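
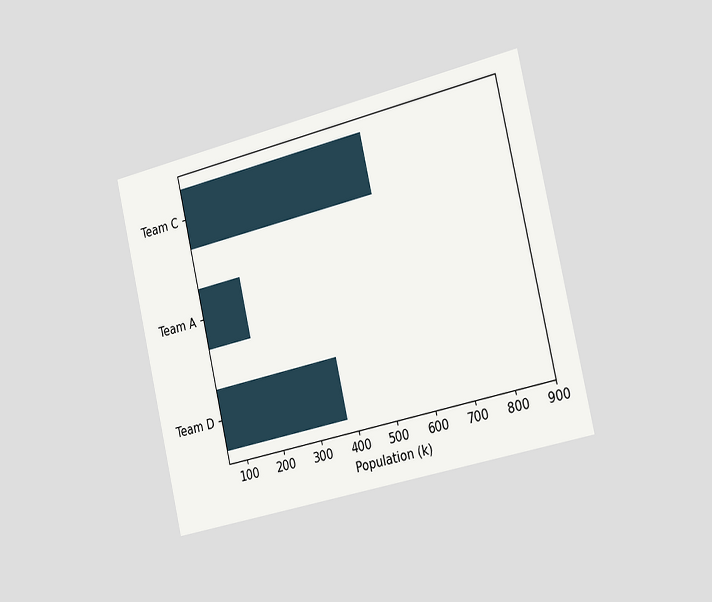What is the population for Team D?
The chart is tilted about 13° counter-clockwise and viewed slightly from the right. Reading along the chart's x-axis, the Team D bar reaches 378k.

378k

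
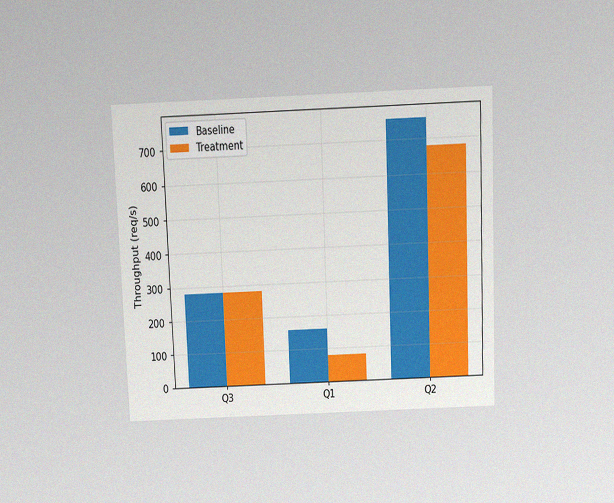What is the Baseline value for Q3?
The chart is tilted about 2° counter-clockwise and viewed slightly from above, with some photo noise. The Baseline bar at Q3 reaches 280req/s on the y-axis.

280req/s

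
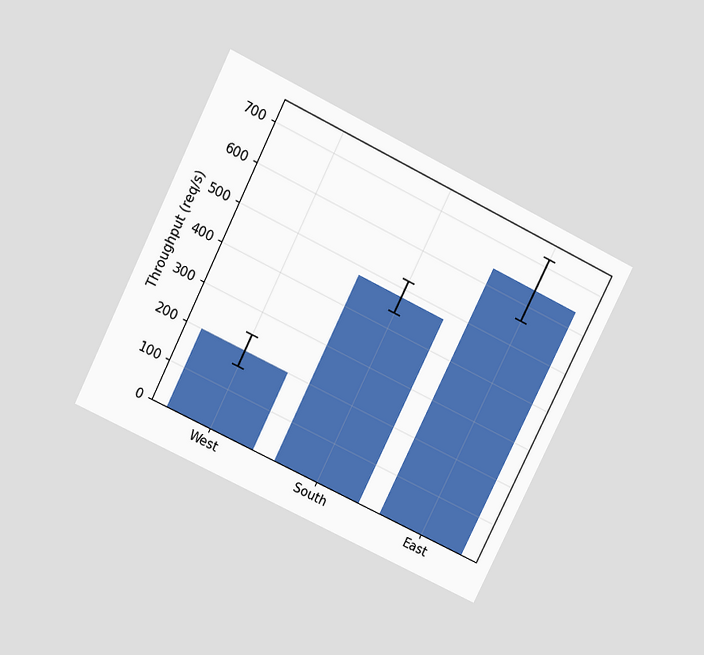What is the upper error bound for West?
240req/s

The chart is tilted about 26° clockwise and viewed at a slight angle. The West bar's upper whisker reaches 240req/s.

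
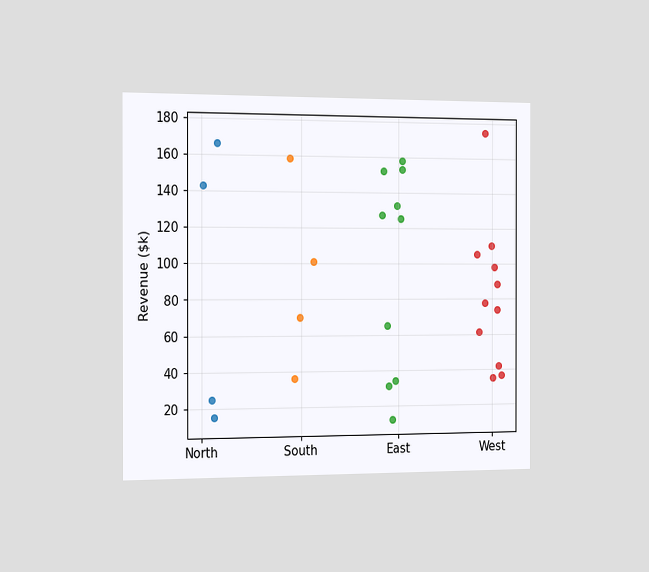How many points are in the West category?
11

The chart is viewed slightly from the left. Counting the markers in the West column gives 11.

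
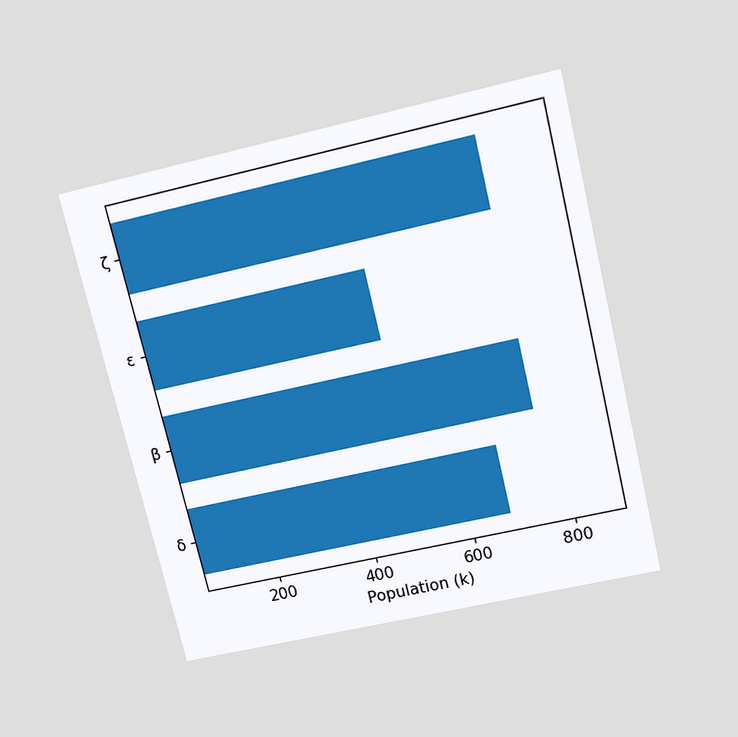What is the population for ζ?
The chart is tilted about 13° counter-clockwise and viewed slightly from above. Reading along the chart's x-axis, the ζ bar reaches 765k.

765k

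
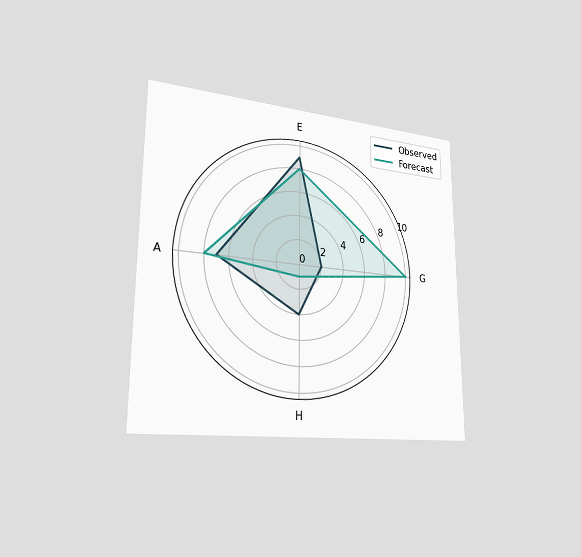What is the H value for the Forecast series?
The chart is viewed slightly from the left. On the H axis, Forecast reaches 1.

1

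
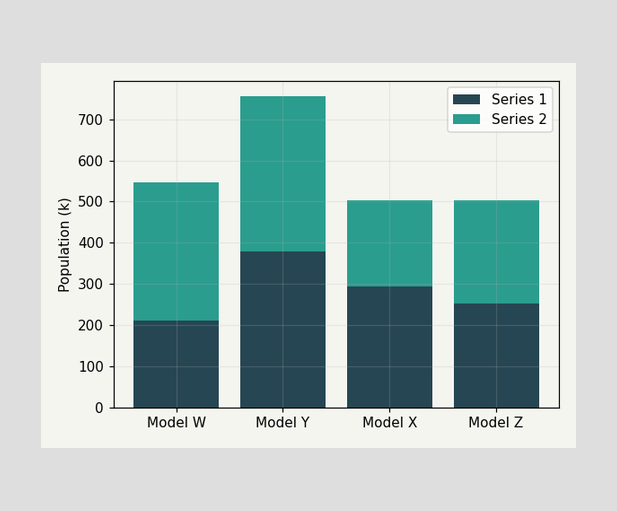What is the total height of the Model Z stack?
The Model Z stack's top reaches 504k on the y-axis.

504k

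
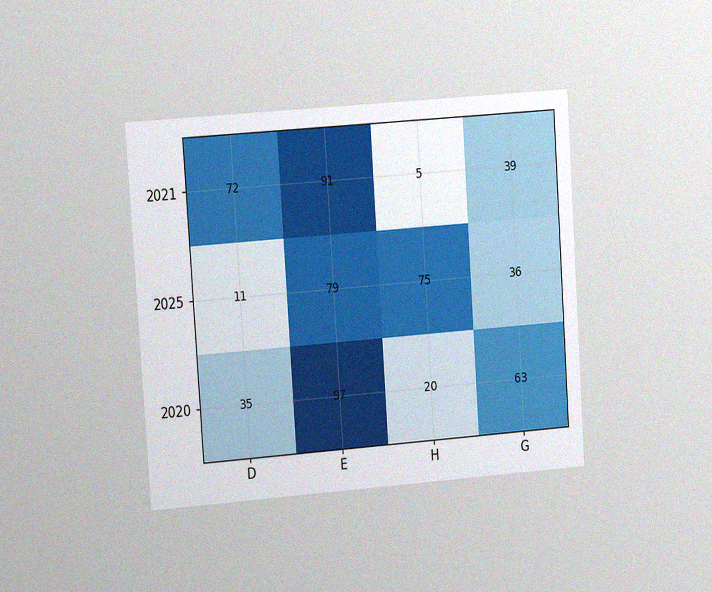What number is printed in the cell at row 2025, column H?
75

The chart is tilted about 4° counter-clockwise and viewed slightly from the left, with some photo noise. The (2025, H) cell reads 75.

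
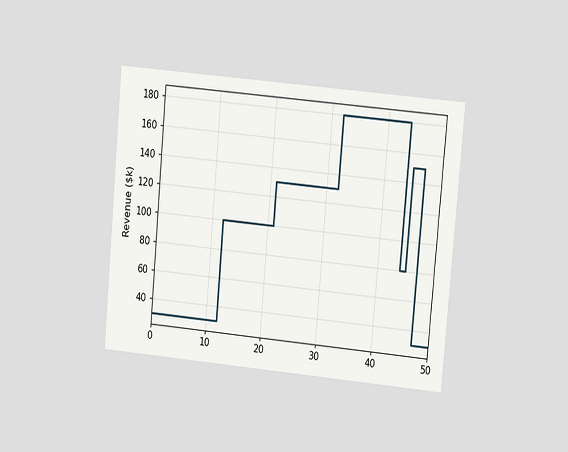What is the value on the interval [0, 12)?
$30k

The chart is tilted about 5° clockwise and viewed at a slight angle. On [0, 12) the step sits at $30k.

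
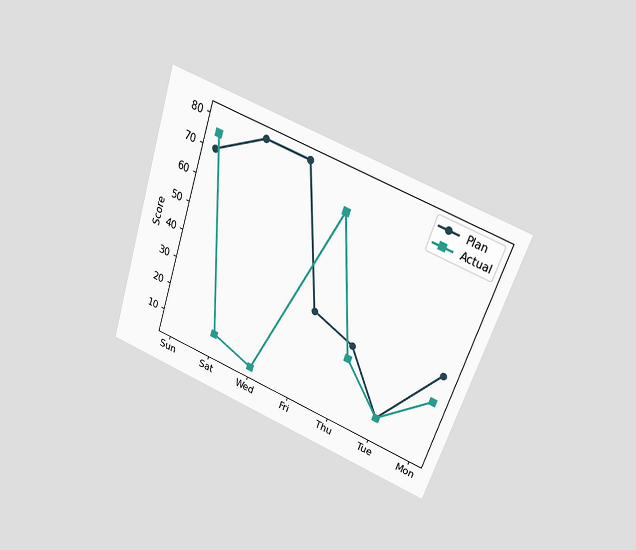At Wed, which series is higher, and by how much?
Plan, by 75

The chart is tilted about 19° clockwise and viewed slightly from above. At Wed, Plan sits above the other line by 75.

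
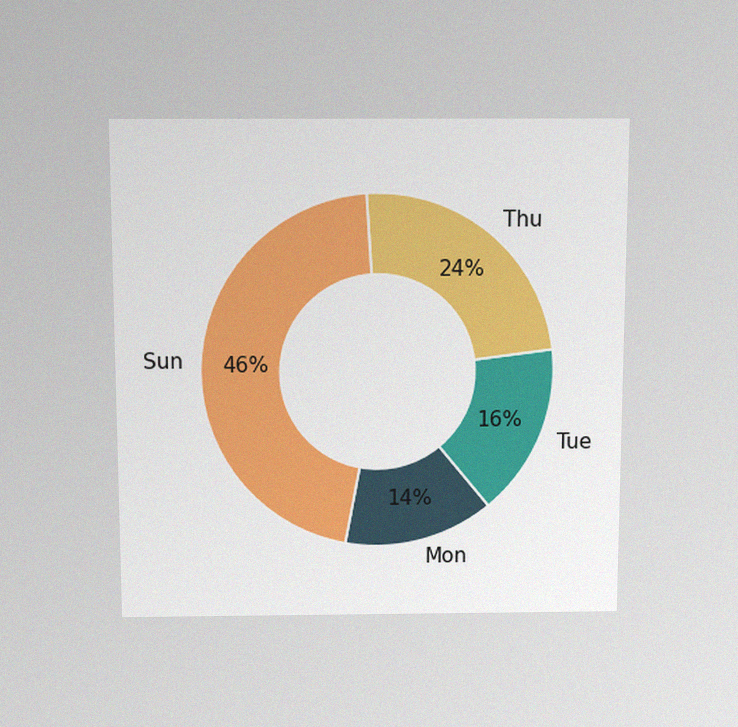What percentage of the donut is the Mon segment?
14%

The chart is viewed slightly from above, with some photo noise. The Mon segment takes up 14% of the ring.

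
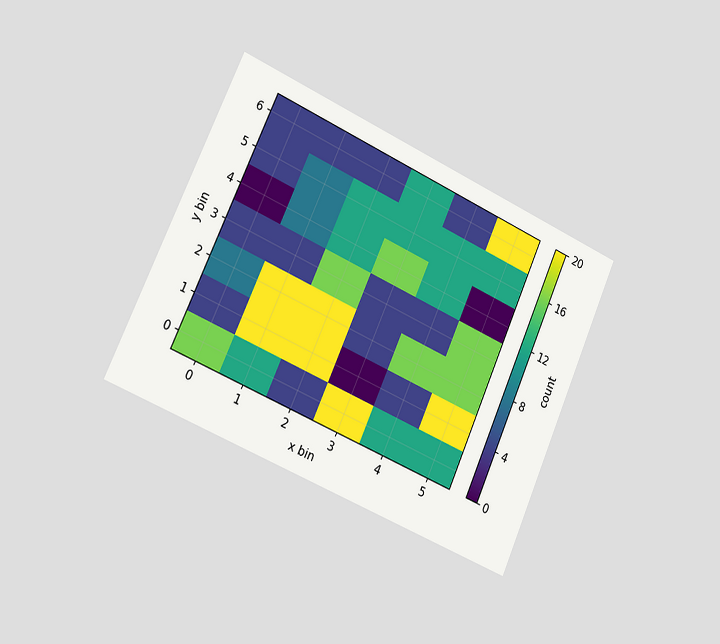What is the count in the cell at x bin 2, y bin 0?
The chart is tilted about 24° clockwise and viewed slightly from the left. Matching the cell (2, 0) against the colorbar gives 4.

4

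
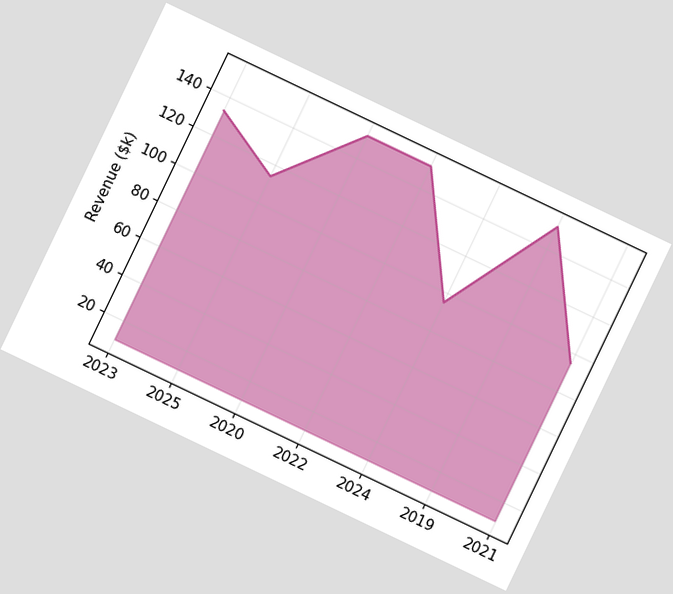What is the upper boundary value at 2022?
The chart is tilted about 26° clockwise. At 2022 the upper boundary is at $152k.

$152k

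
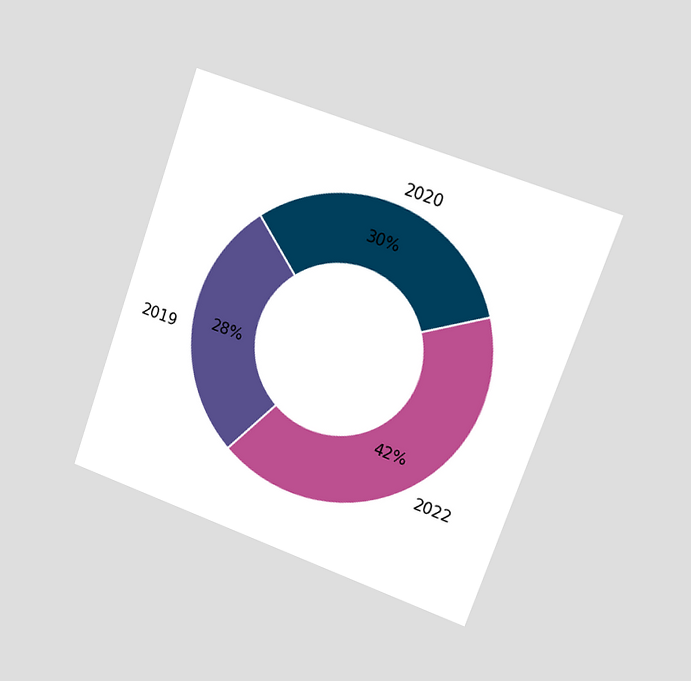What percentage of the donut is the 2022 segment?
42%

The chart is tilted about 19° clockwise and viewed slightly from the right. The 2022 segment takes up 42% of the ring.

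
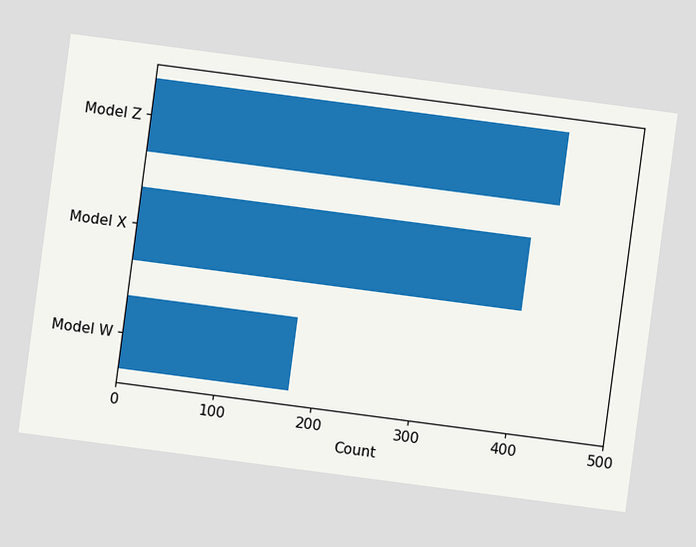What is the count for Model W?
The chart is tilted about 7° clockwise. Reading along the chart's x-axis, the Model W bar reaches 175.

175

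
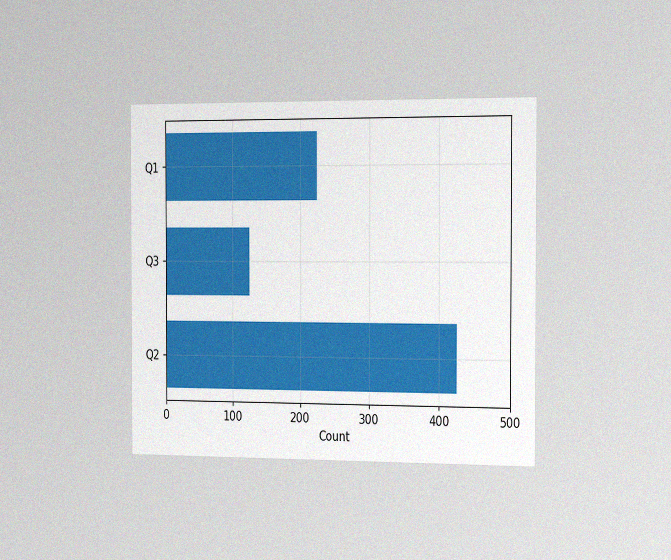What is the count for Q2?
425

The chart is viewed slightly from the right, with some photo noise. Reading along the chart's x-axis, the Q2 bar reaches 425.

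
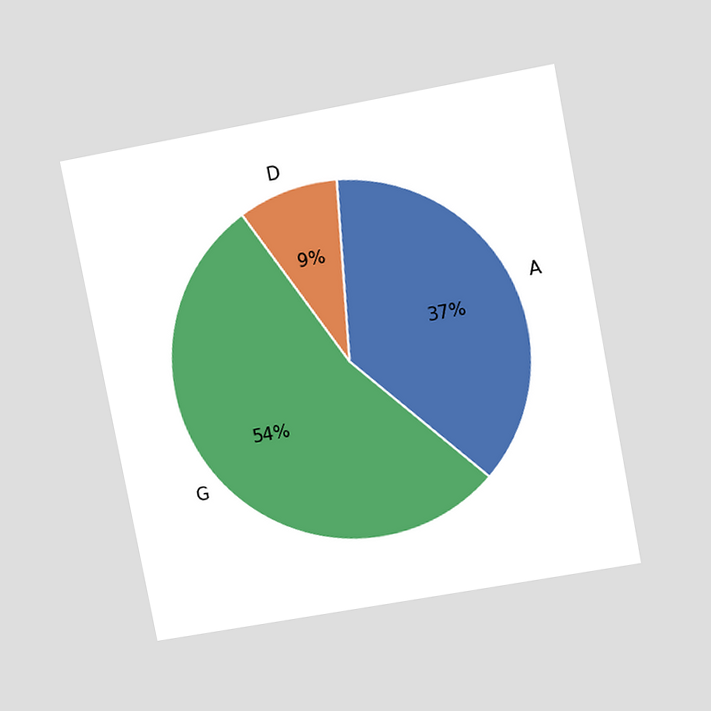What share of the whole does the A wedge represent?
37%

The chart is tilted about 11° counter-clockwise and viewed at a slight angle. The A slice takes up 37% of the pie.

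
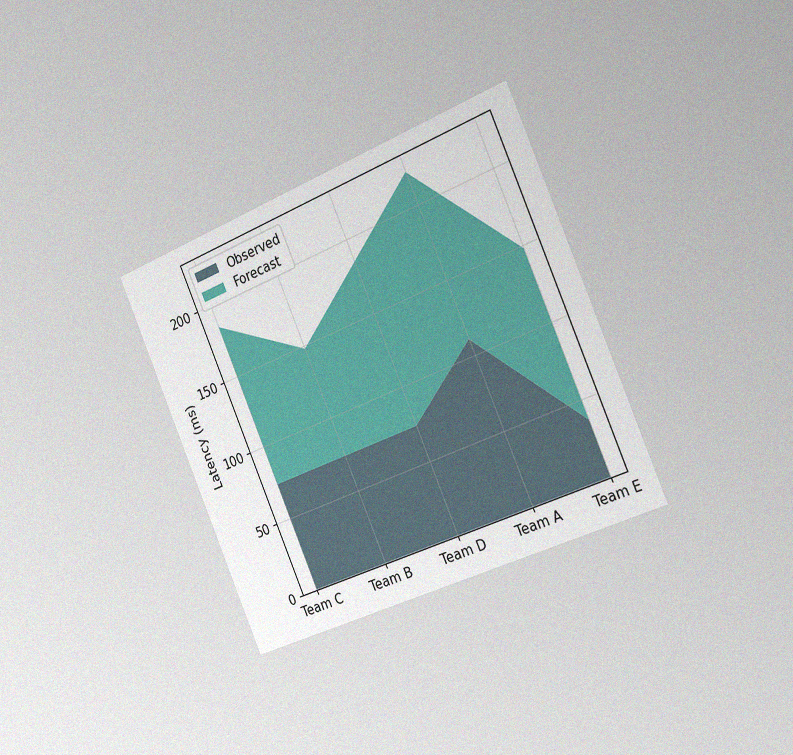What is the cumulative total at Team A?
222ms

The chart is tilted about 24° counter-clockwise and viewed slightly from the right, with some photo noise. The stacked total at Team A reaches 222ms.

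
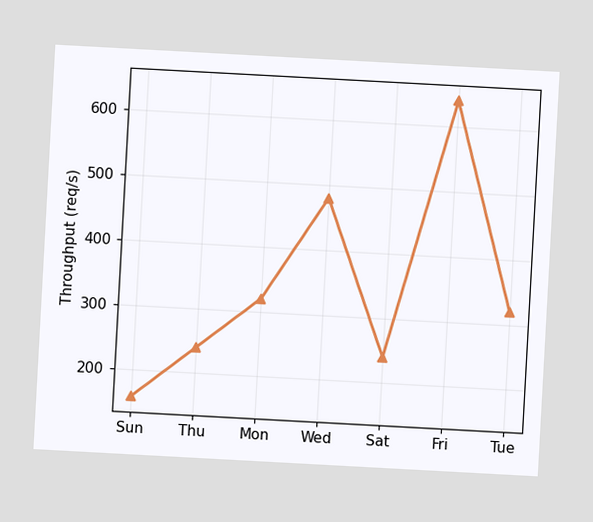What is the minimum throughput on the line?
The chart is tilted about 3° clockwise. The lowest point is at Sun, and reading across to the y-axis gives 160req/s.

160req/s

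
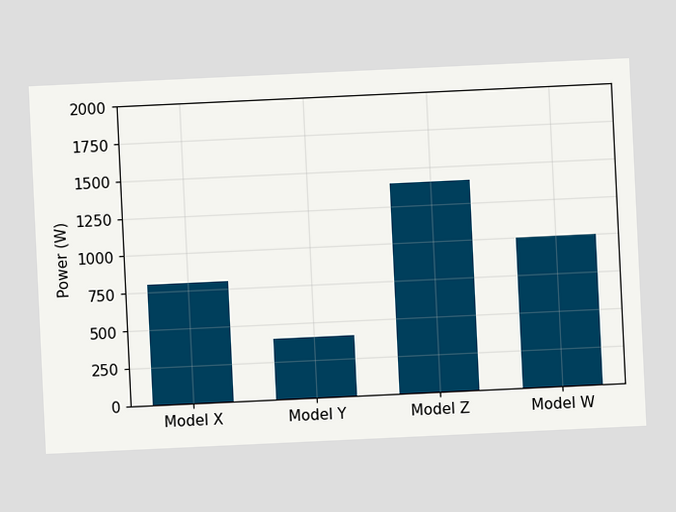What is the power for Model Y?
The chart is tilted about 3° counter-clockwise. Reading along the chart's y-axis, the Model Y bar reaches 400W.

400W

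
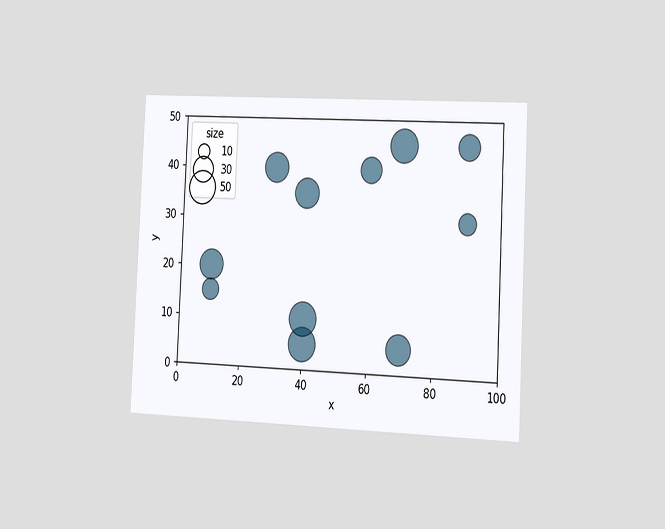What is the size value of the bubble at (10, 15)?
20

The chart is tilted about 3° clockwise and viewed slightly from the right. Matching the bubble at (10, 15) against the size legend gives 20.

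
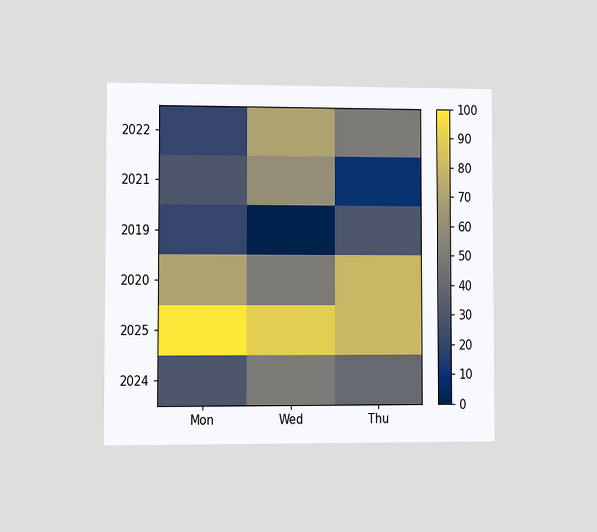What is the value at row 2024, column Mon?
30

The chart is viewed at a slight angle. Matching cell (2024, Mon) against the colorbar gives 30.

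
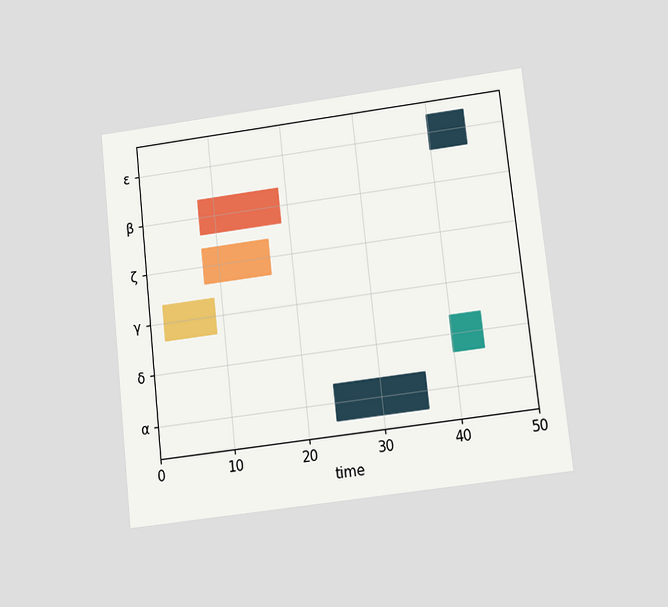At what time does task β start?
8

The chart is tilted about 6° counter-clockwise and viewed slightly from below. The β bar begins at t=8.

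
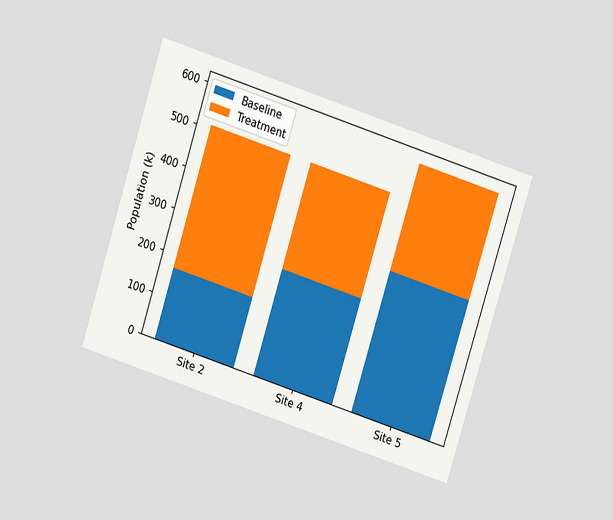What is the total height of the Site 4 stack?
The chart is tilted about 18° clockwise and viewed slightly from above. The Site 4 stack's top reaches 510k on the y-axis.

510k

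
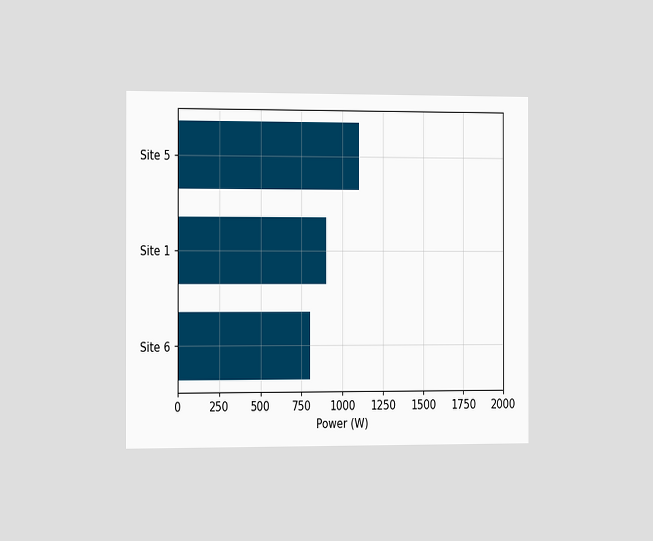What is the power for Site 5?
1100W

The chart is viewed slightly from the left. Reading along the chart's x-axis, the Site 5 bar reaches 1100W.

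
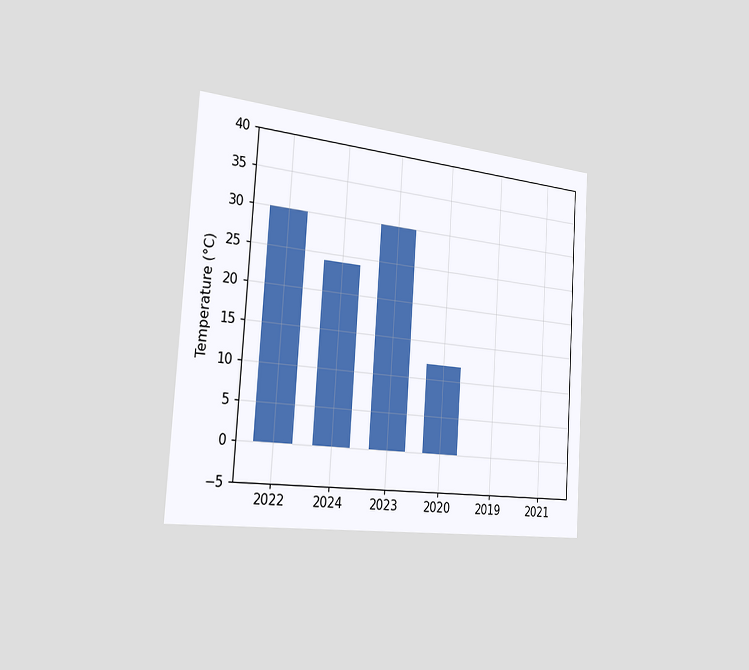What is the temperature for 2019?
0°C

The chart is tilted about 4° clockwise and viewed slightly from the left. Reading along the chart's y-axis, the 2019 bar reaches 0°C.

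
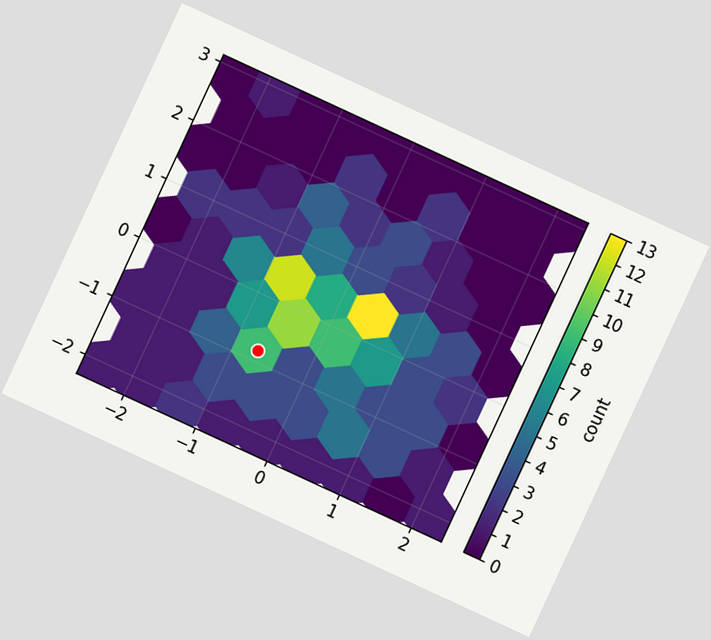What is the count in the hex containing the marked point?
The chart is tilted about 25° clockwise. The marked hex reads 9 on the colorbar.

9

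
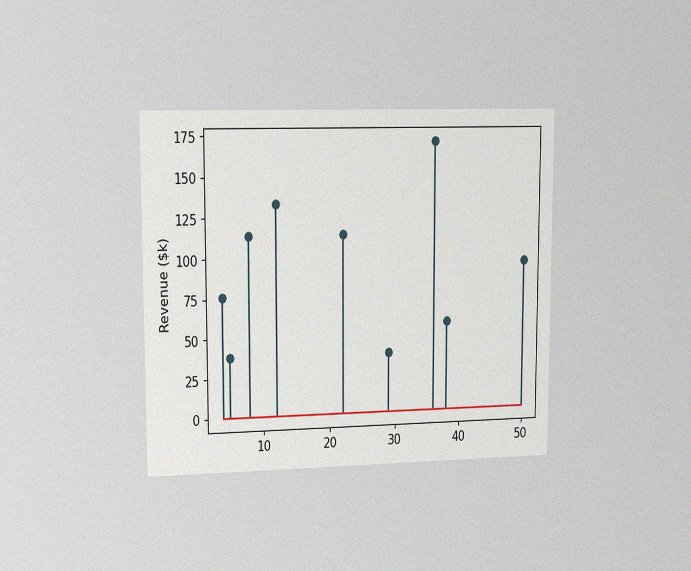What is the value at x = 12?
$133k

The chart is viewed slightly from the left, with some photo noise. The stem at x=12 reaches $133k.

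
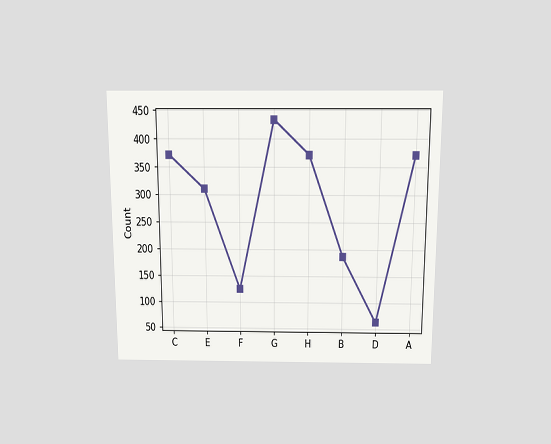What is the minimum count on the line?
The chart is viewed slightly from above. The lowest point is at D, and reading across to the y-axis gives 62.

62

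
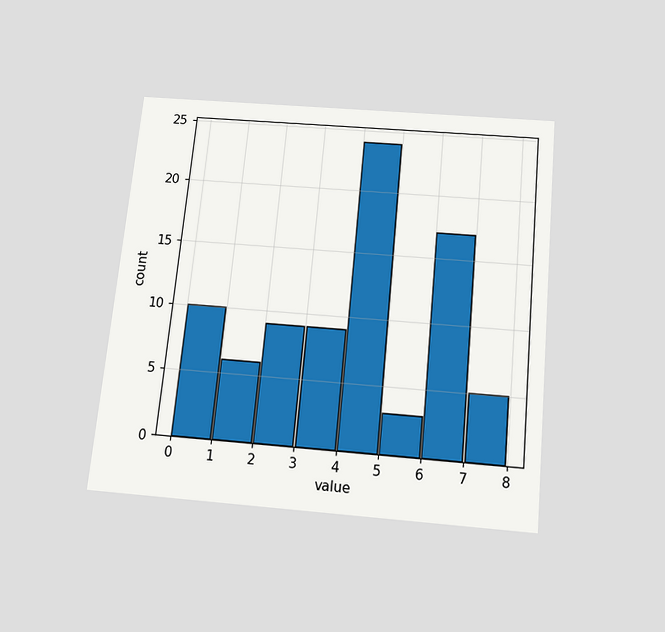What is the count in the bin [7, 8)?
5

The chart is tilted about 5° clockwise and viewed slightly from below. The [7, 8) bin has height 5.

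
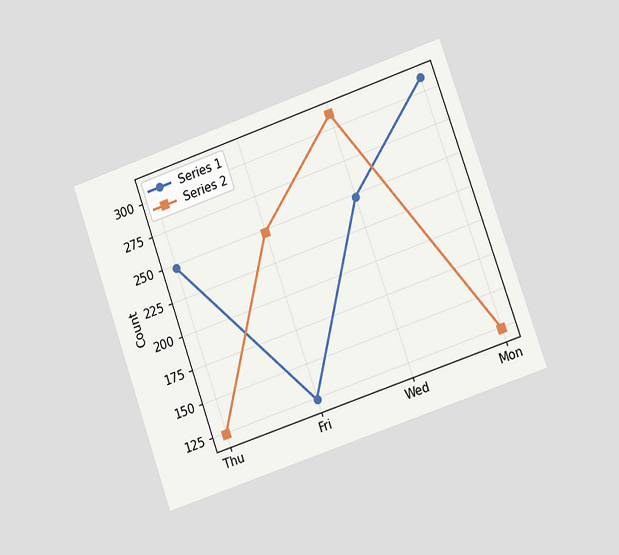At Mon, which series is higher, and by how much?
The chart is tilted about 19° counter-clockwise and viewed at a slight angle. At Mon, Series 1 sits above the other line by 186.

Series 1, by 186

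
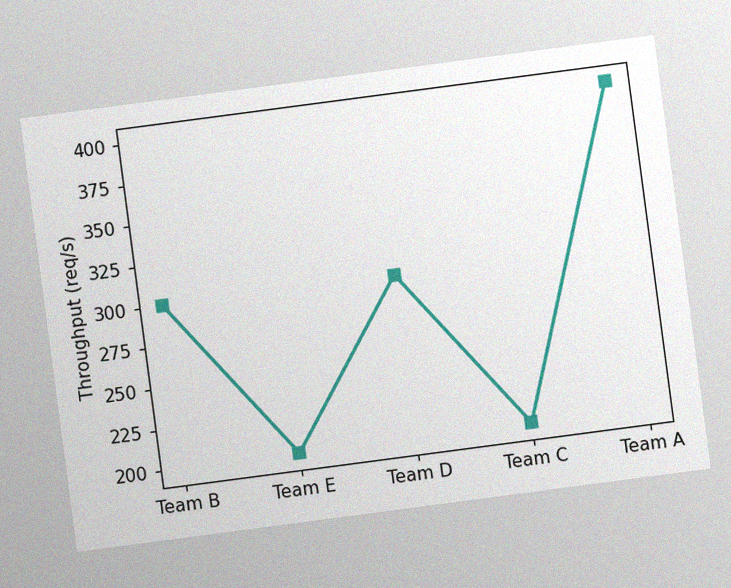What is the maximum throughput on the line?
400req/s

The chart is tilted about 8° counter-clockwise, with some photo noise. The highest point is at Team A, and reading across to the y-axis gives 400req/s.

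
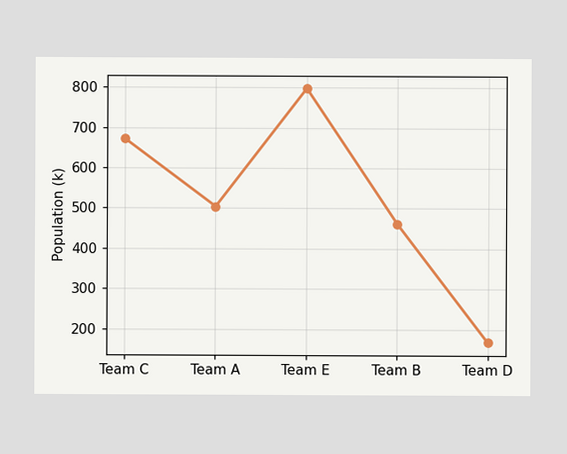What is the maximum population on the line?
798k

The highest point is at Team E, and reading across to the y-axis gives 798k.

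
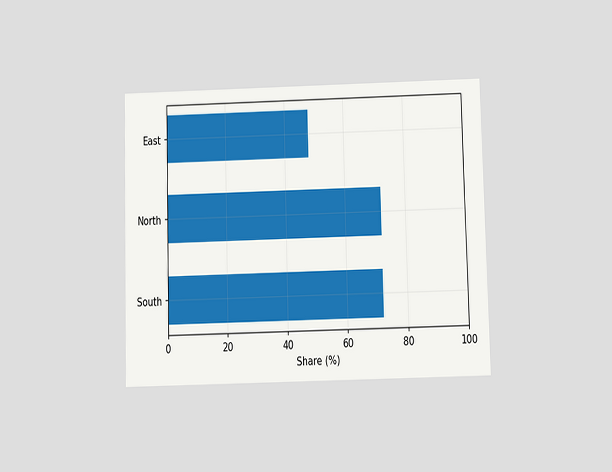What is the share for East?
48%

The chart is viewed at a slight angle. Reading along the chart's x-axis, the East bar reaches 48%.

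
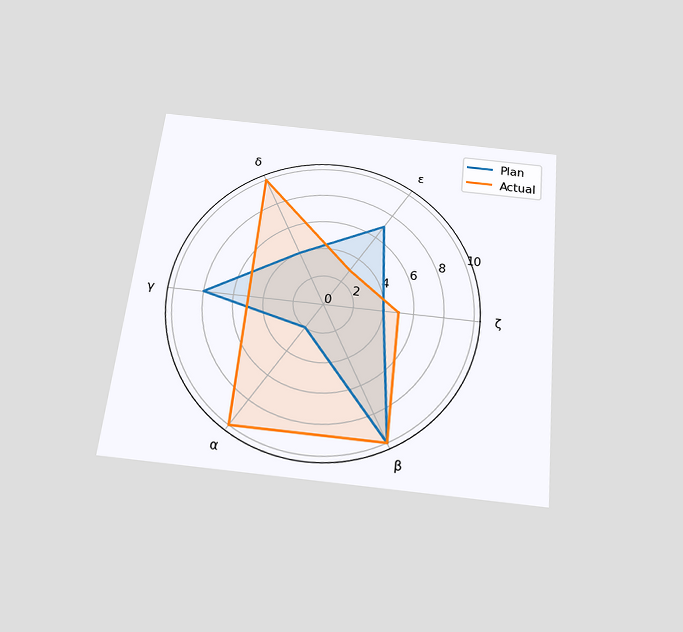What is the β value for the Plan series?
10

The chart is tilted about 6° clockwise and viewed slightly from below. On the β axis, Plan reaches 10.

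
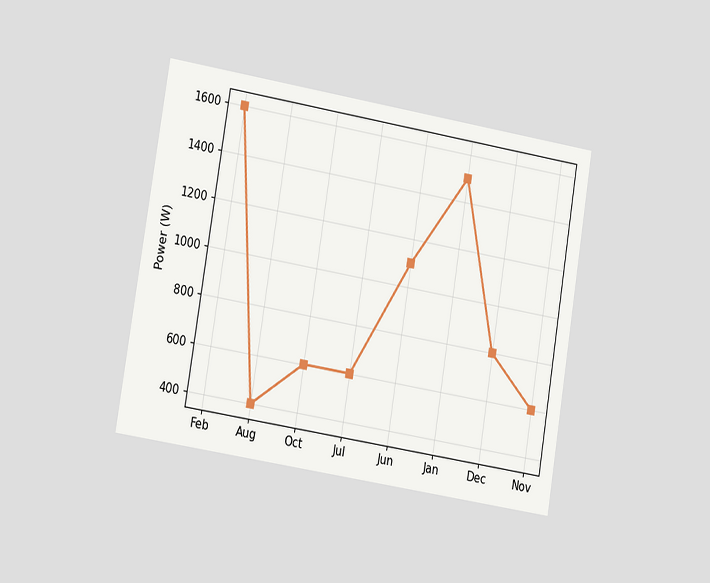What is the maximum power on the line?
The chart is tilted about 9° clockwise and viewed slightly from the left. The highest point is at Feb, and reading across to the y-axis gives 1600W.

1600W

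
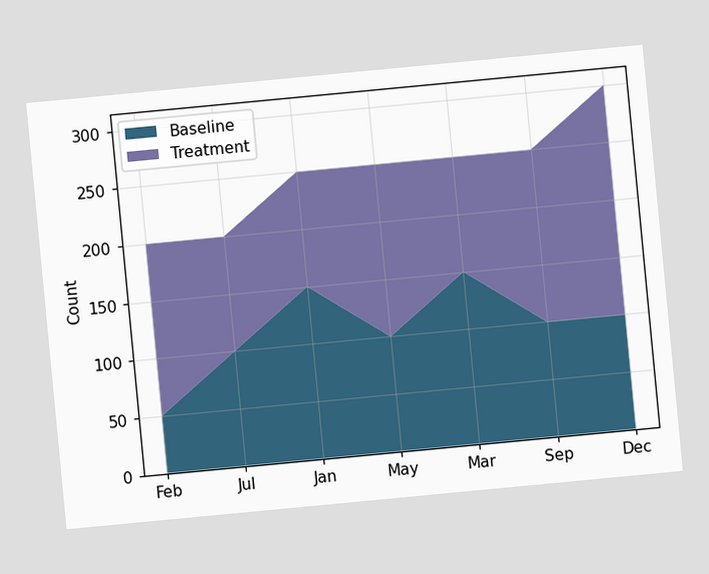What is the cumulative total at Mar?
The chart is tilted about 5° counter-clockwise. The stacked total at Mar reaches 250.

250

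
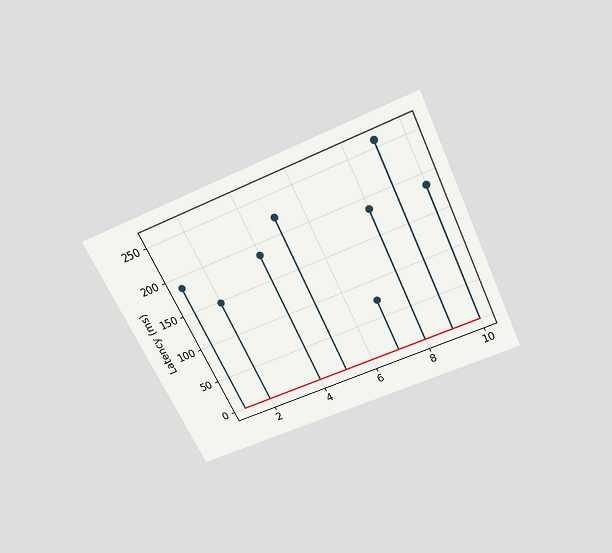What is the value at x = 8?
The chart is tilted about 25° counter-clockwise and viewed slightly from above. The stem at x=8 reaches 185ms.

185ms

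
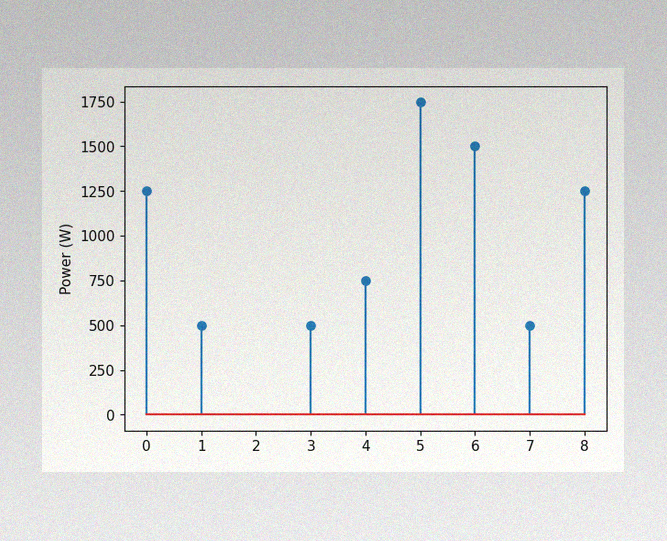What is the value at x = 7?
500W

The image has some photo noise and uneven lighting. The stem at x=7 reaches 500W.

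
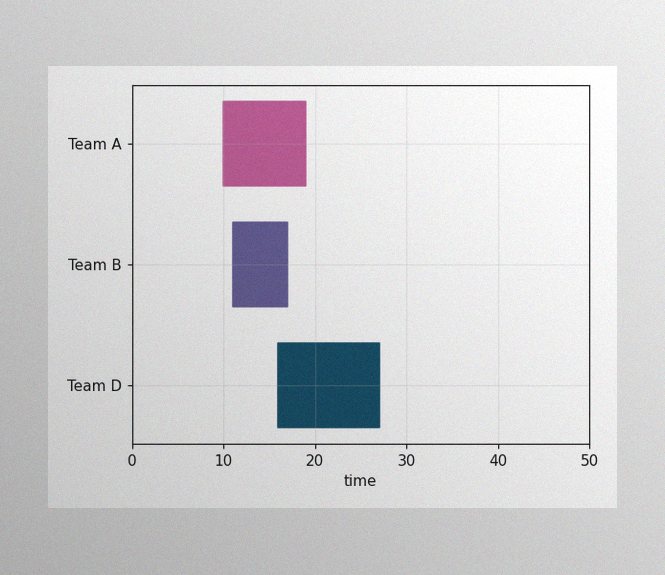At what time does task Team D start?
The image has some photo noise and uneven lighting. The Team D bar begins at t=16.

16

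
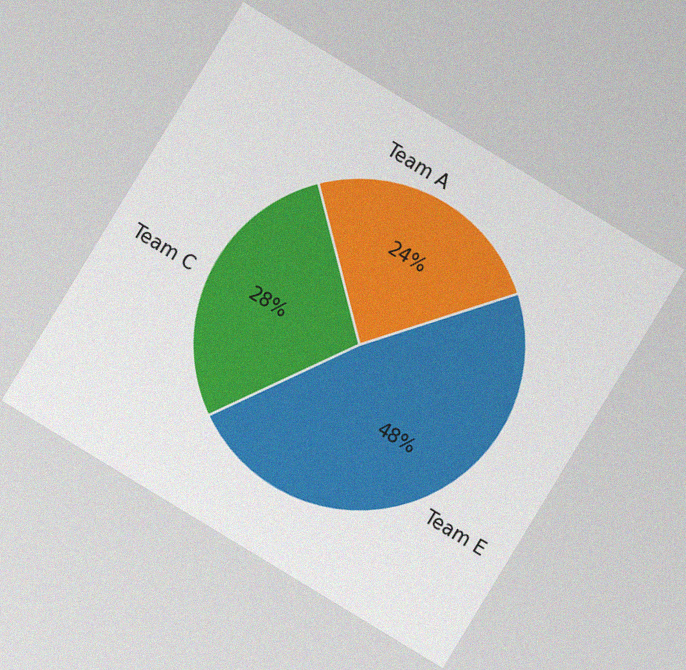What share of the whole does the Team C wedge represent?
28%

The chart is tilted about 31° clockwise, with some photo noise. The Team C slice takes up 28% of the pie.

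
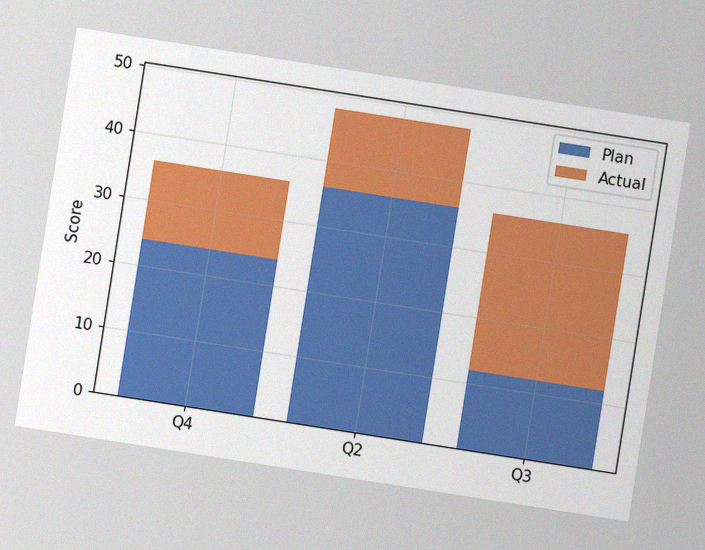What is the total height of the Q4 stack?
The chart is tilted about 9° clockwise, with some photo noise. The Q4 stack's top reaches 36 on the y-axis.

36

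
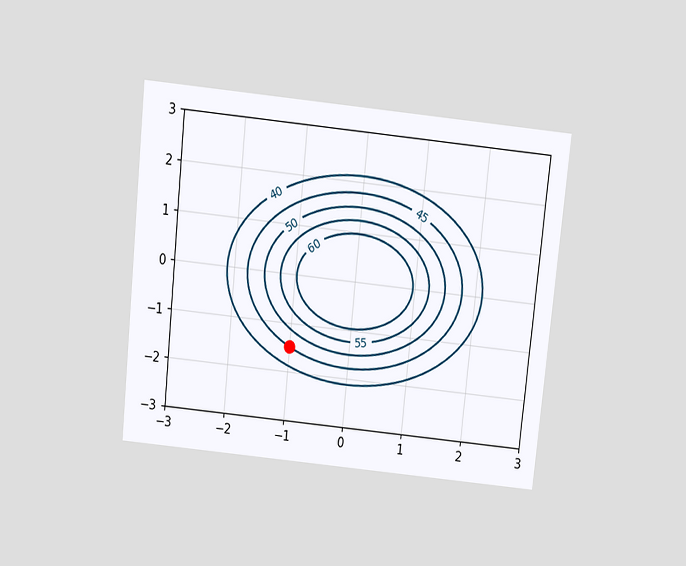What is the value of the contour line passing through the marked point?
45

The chart is tilted about 6° clockwise and viewed slightly from above. The marked point sits on the contour labelled 45.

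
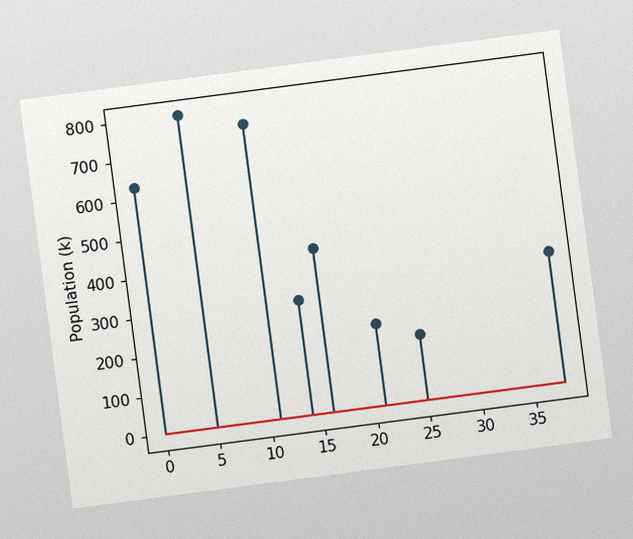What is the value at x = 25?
168k

The chart is tilted about 7° counter-clockwise, with some photo noise. The stem at x=25 reaches 168k.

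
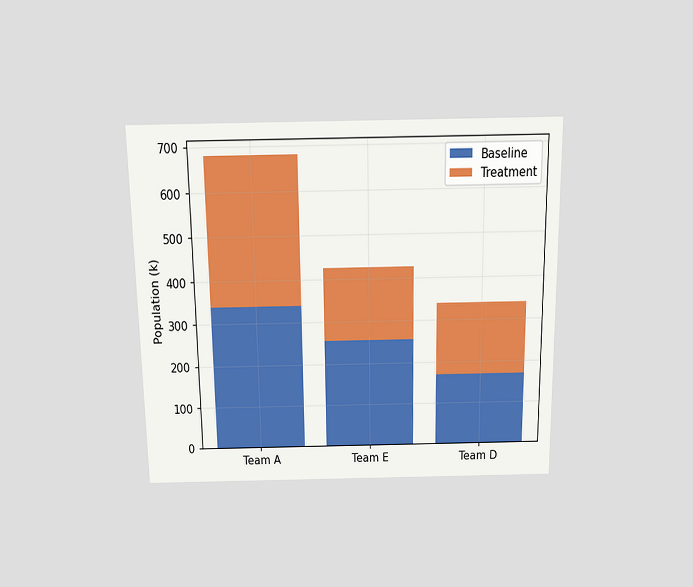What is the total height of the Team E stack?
425k

The chart is viewed slightly from above. The Team E stack's top reaches 425k on the y-axis.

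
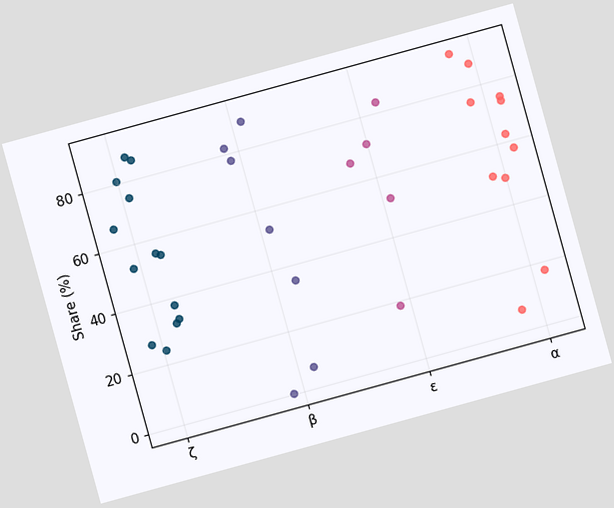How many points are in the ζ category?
The chart is tilted about 15° counter-clockwise. Counting the markers in the ζ column gives 13.

13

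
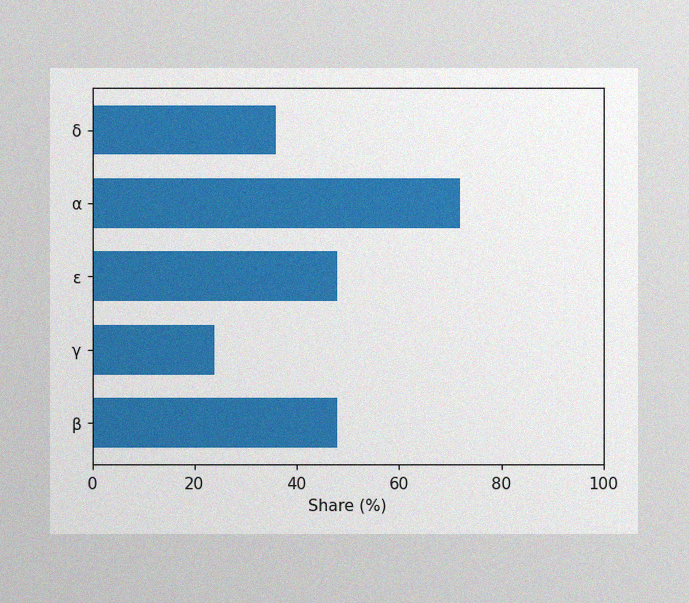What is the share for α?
72%

The image has some photo noise and uneven lighting. Reading along the chart's x-axis, the α bar reaches 72%.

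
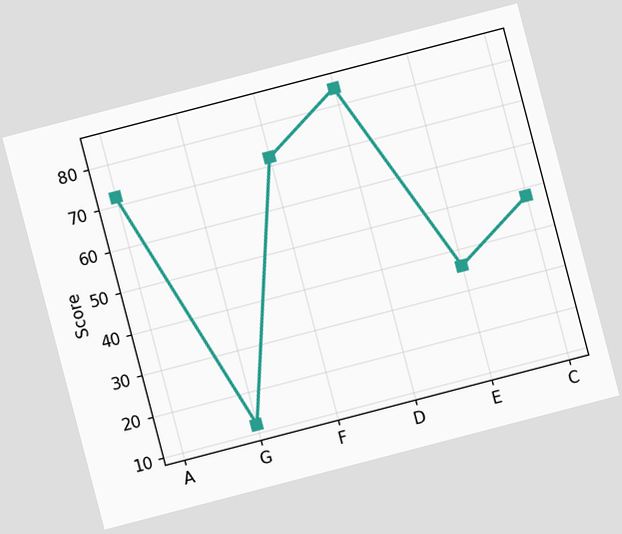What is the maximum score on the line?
84

The chart is tilted about 15° counter-clockwise. The highest point is at D, and reading across to the y-axis gives 84.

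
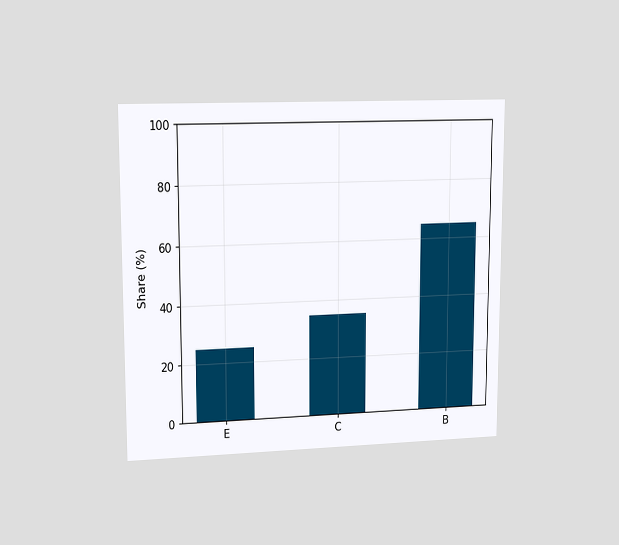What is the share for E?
The chart is viewed at a slight angle. Reading along the chart's y-axis, the E bar reaches 25%.

25%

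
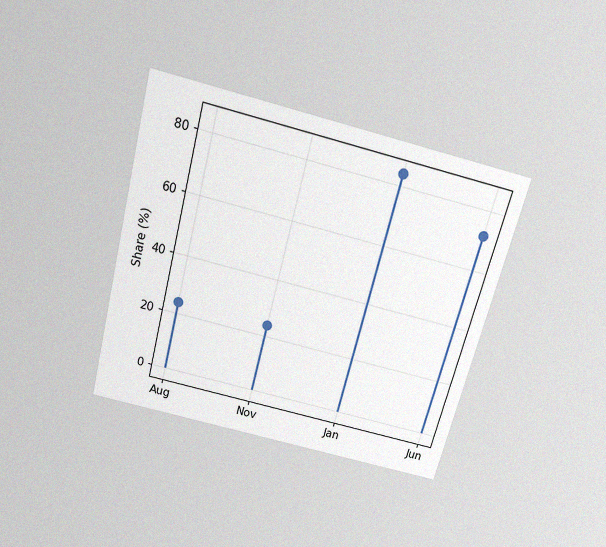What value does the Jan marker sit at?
84%

The chart is tilted about 15° clockwise and viewed slightly from above, with some photo noise. The Jan marker sits at 84%.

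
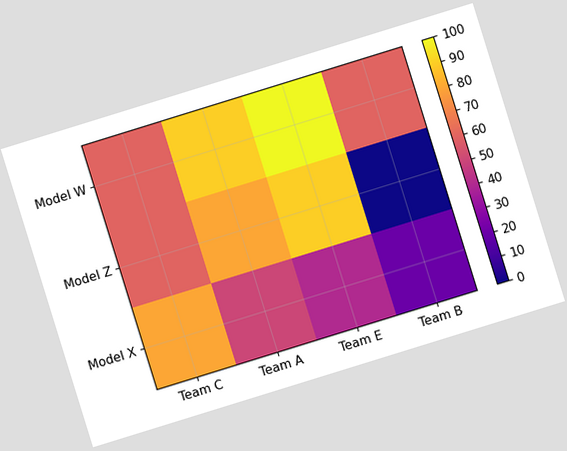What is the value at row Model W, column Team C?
60

The chart is tilted about 17° counter-clockwise. Matching cell (Model W, Team C) against the colorbar gives 60.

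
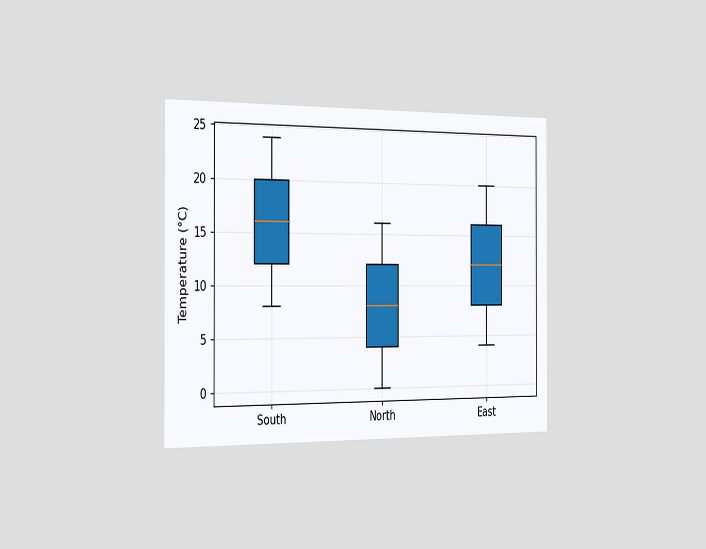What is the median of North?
The chart is viewed slightly from the left. The median line in the North box sits at 8°C.

8°C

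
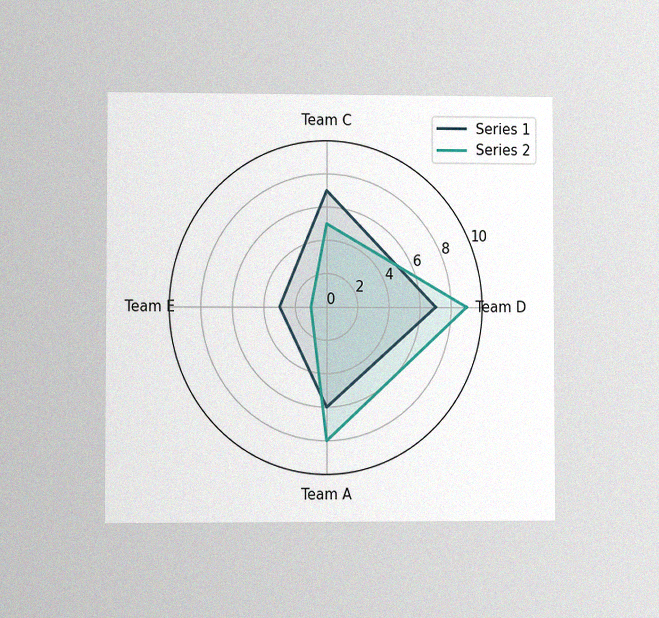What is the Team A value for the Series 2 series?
The chart is viewed at a slight angle, with some photo noise. On the Team A axis, Series 2 reaches 8.

8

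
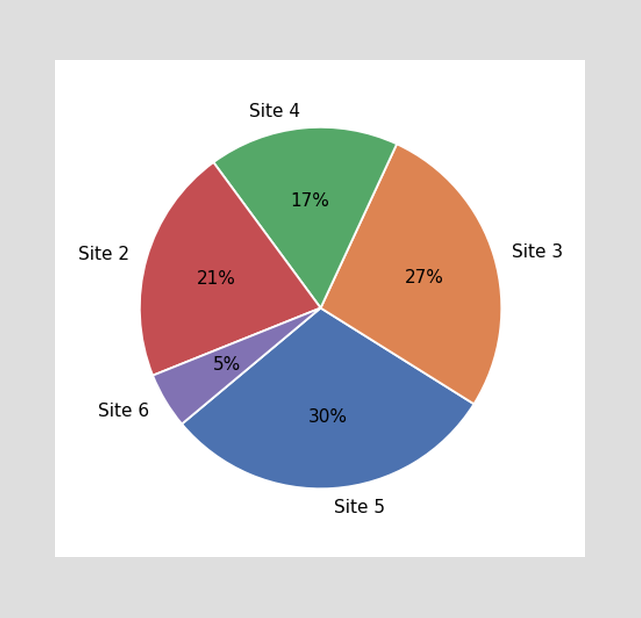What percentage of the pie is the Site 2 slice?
The Site 2 slice takes up 21% of the pie.

21%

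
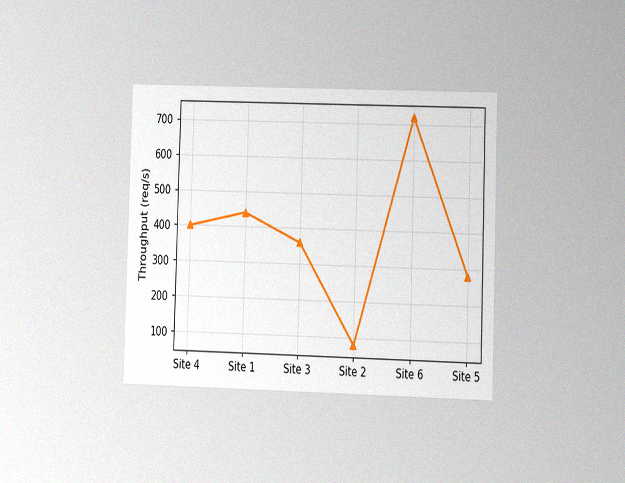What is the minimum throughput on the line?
80req/s

The chart is viewed slightly from the right, with some photo noise. The lowest point is at Site 2, and reading across to the y-axis gives 80req/s.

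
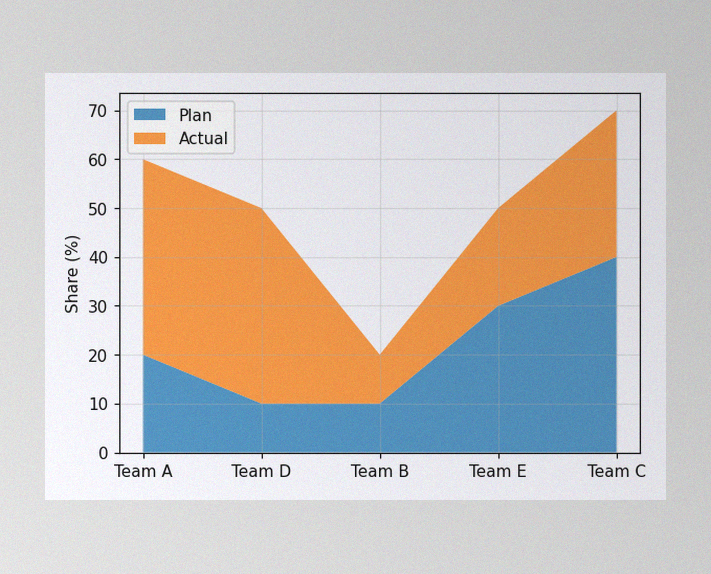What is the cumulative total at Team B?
20%

The image has some photo noise and uneven lighting. The stacked total at Team B reaches 20%.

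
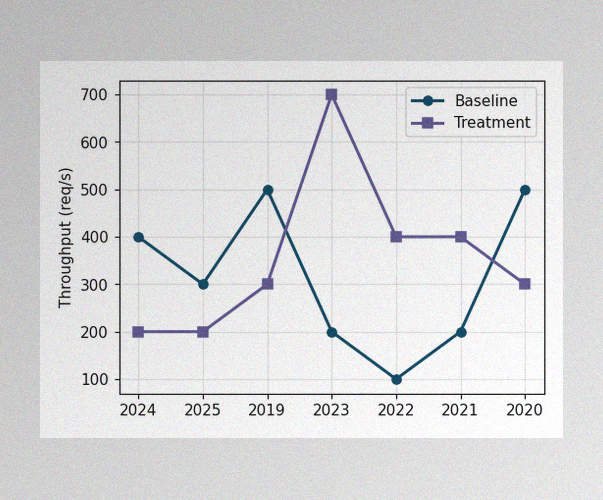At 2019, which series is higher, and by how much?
The image has some photo noise and uneven lighting. At 2019, Baseline sits above the other line by 200req/s.

Baseline, by 200req/s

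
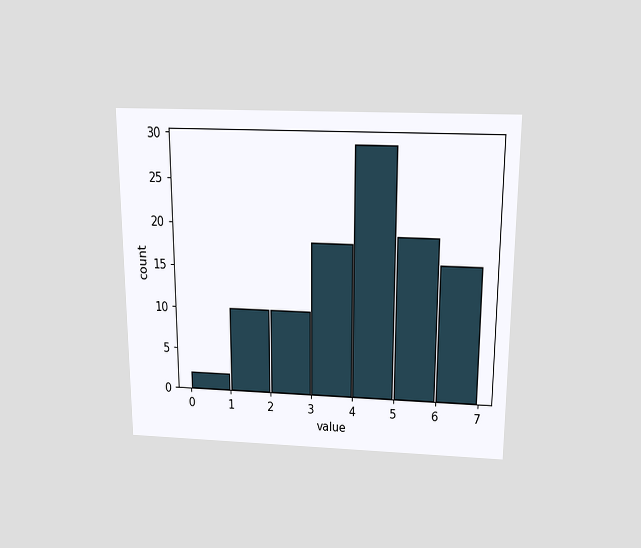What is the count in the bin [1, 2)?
10

The chart is viewed slightly from above. The [1, 2) bin has height 10.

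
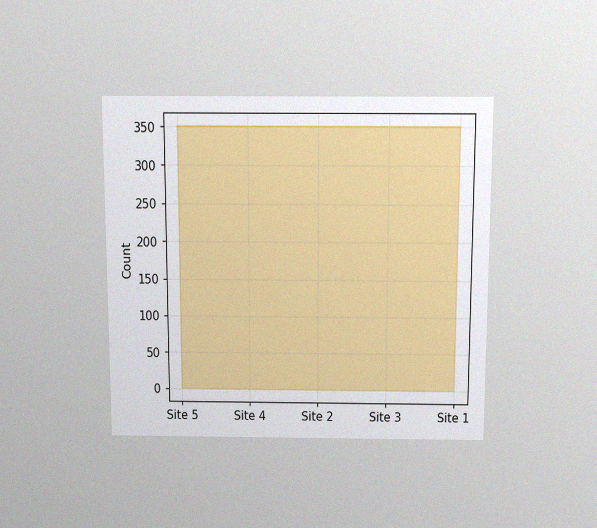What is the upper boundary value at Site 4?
The chart is viewed slightly from above, with some photo noise. At Site 4 the upper boundary is at 350.

350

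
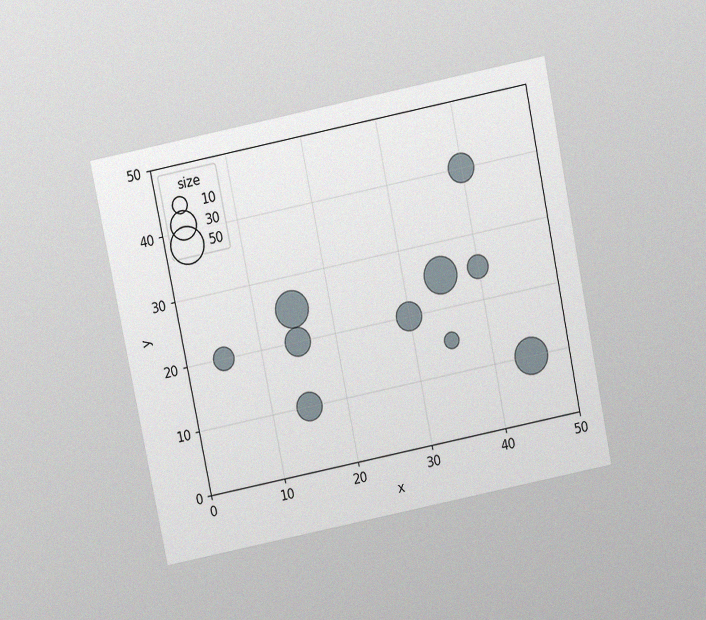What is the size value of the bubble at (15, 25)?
50

The chart is tilted about 11° counter-clockwise and viewed slightly from above, with some photo noise. Matching the bubble at (15, 25) against the size legend gives 50.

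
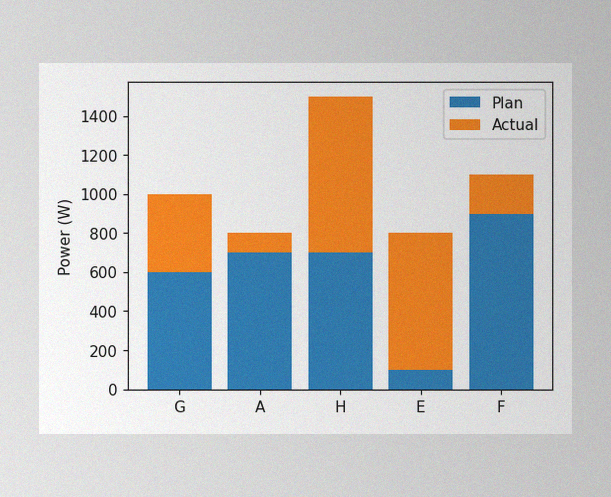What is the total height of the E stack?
The image has some photo noise and uneven lighting. The E stack's top reaches 800W on the y-axis.

800W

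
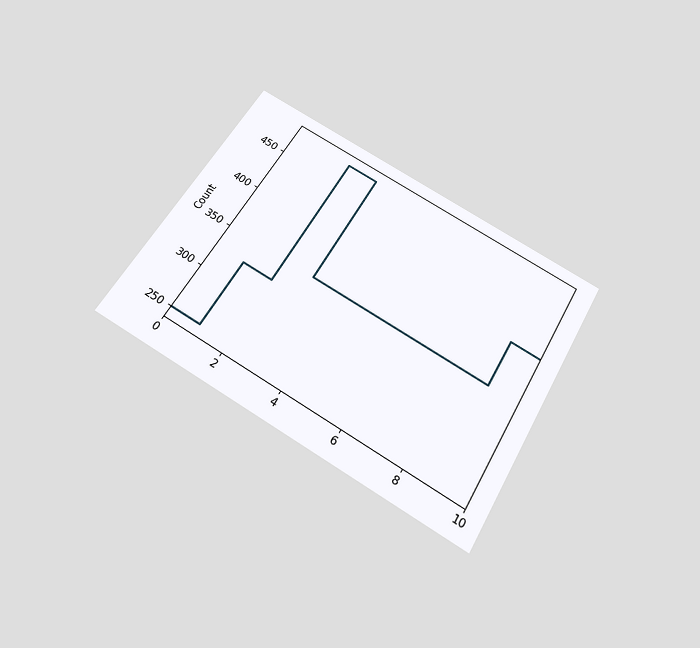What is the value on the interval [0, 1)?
The chart is tilted about 30° clockwise and viewed slightly from below. On [0, 1) the step sits at 250.

250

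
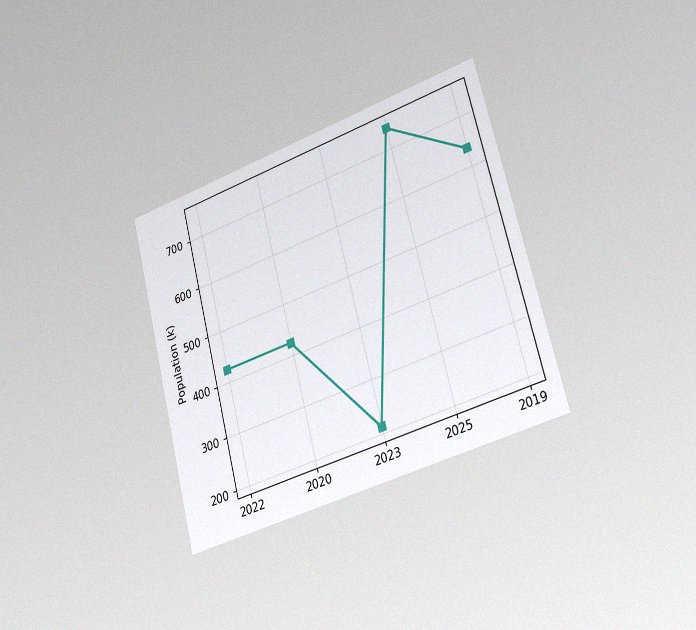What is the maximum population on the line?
The chart is tilted about 14° counter-clockwise and viewed slightly from the right, with some photo noise. The highest point is at 2025, and reading across to the y-axis gives 742k.

742k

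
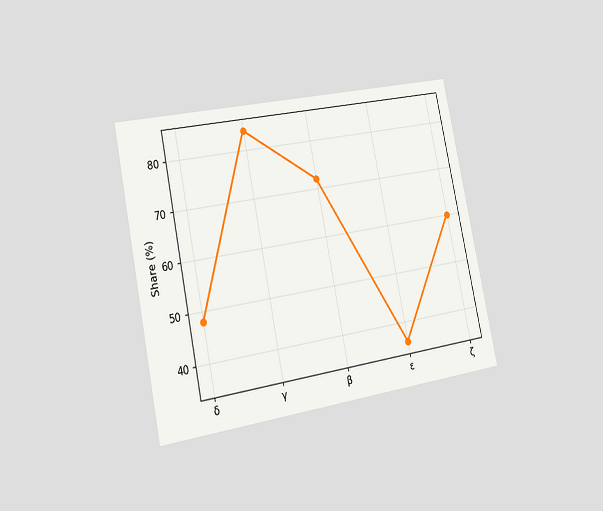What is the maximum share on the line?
84%

The chart is tilted about 11° counter-clockwise and viewed slightly from the left. The highest point is at γ, and reading across to the y-axis gives 84%.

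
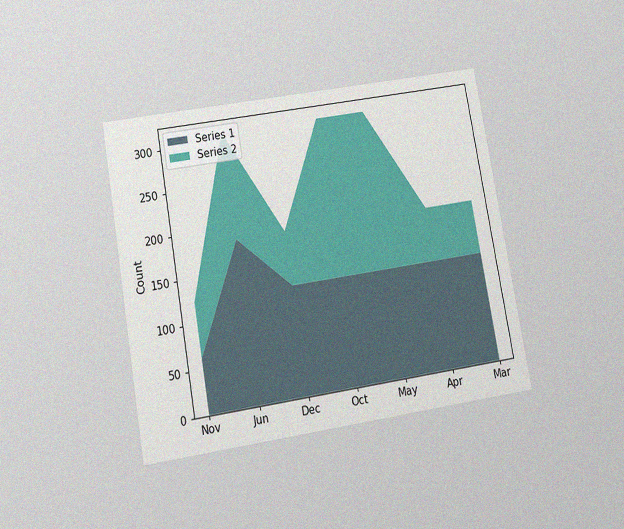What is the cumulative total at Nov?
The chart is tilted about 10° counter-clockwise and viewed slightly from below, with some photo noise. The stacked total at Nov reaches 124.

124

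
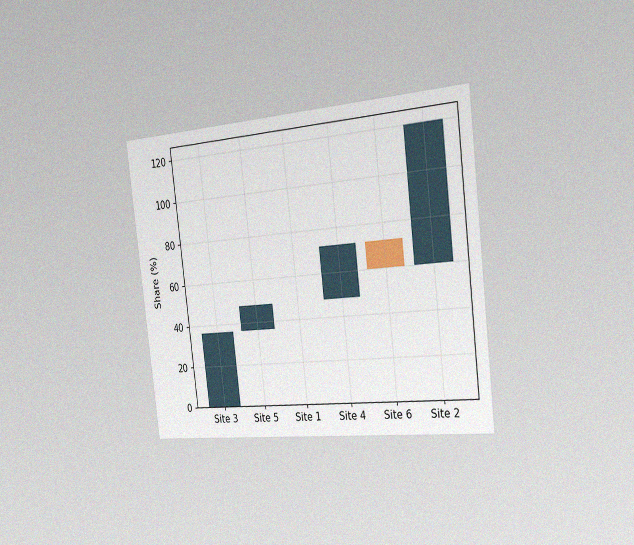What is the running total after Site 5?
48%

The chart is tilted about 7° counter-clockwise and viewed slightly from the right, with some photo noise. After Site 5 the running total reaches 48%.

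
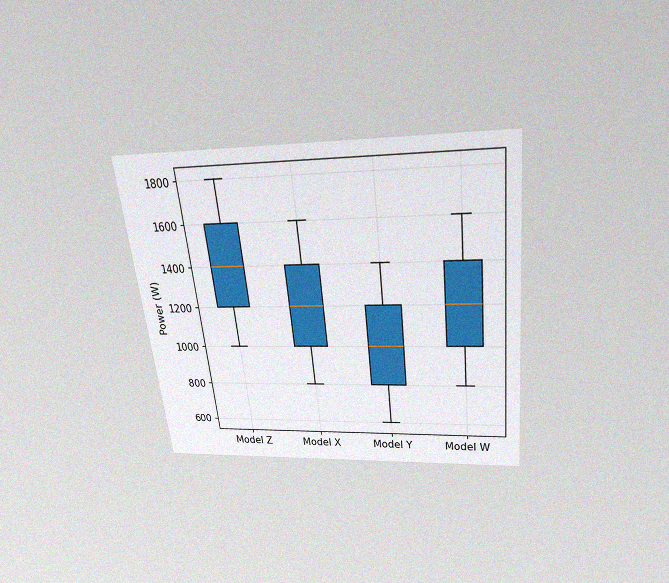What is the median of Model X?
1200W

The chart is tilted about 7° counter-clockwise and viewed slightly from above, with some photo noise. The median line in the Model X box sits at 1200W.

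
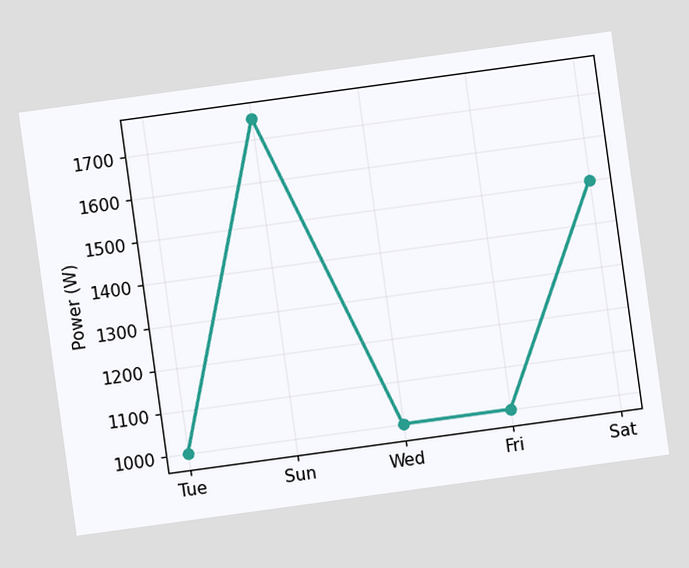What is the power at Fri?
1000W

The chart is tilted about 8° counter-clockwise. At Fri, the line is at 1000W.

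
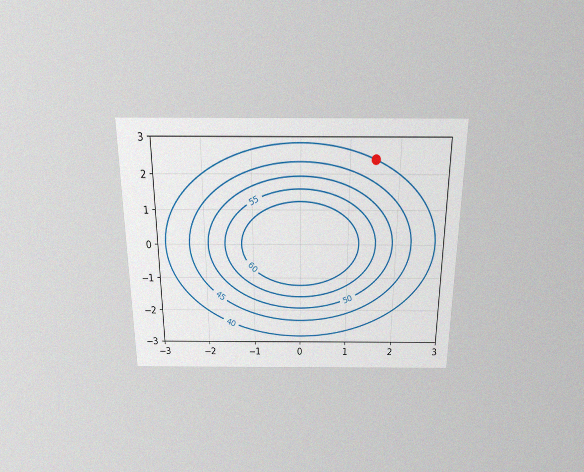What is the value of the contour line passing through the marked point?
40

The chart is viewed slightly from above, with some photo noise. The marked point sits on the contour labelled 40.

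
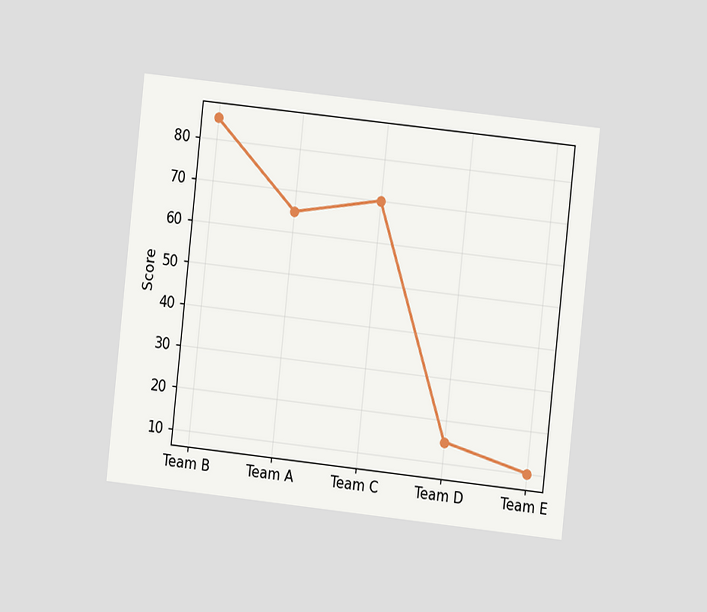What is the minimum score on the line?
10

The chart is tilted about 6° clockwise and viewed at a slight angle. The lowest point is at Team E, and reading across to the y-axis gives 10.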